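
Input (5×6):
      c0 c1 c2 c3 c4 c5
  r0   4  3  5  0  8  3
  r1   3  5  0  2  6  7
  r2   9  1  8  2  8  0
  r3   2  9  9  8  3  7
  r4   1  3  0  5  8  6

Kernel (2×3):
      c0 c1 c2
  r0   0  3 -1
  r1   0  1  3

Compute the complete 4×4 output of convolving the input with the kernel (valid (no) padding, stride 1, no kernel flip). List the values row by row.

Output[0,0]: The receptive field on the input at this output position is [4 3 5 / 3 5 0]. Elementwise product with the kernel and sum: 3·3 + 5·-1 + 5·1 + 0·3.

9 21 12 48
40 12 26 19
31 55 15 48
21 34 50 28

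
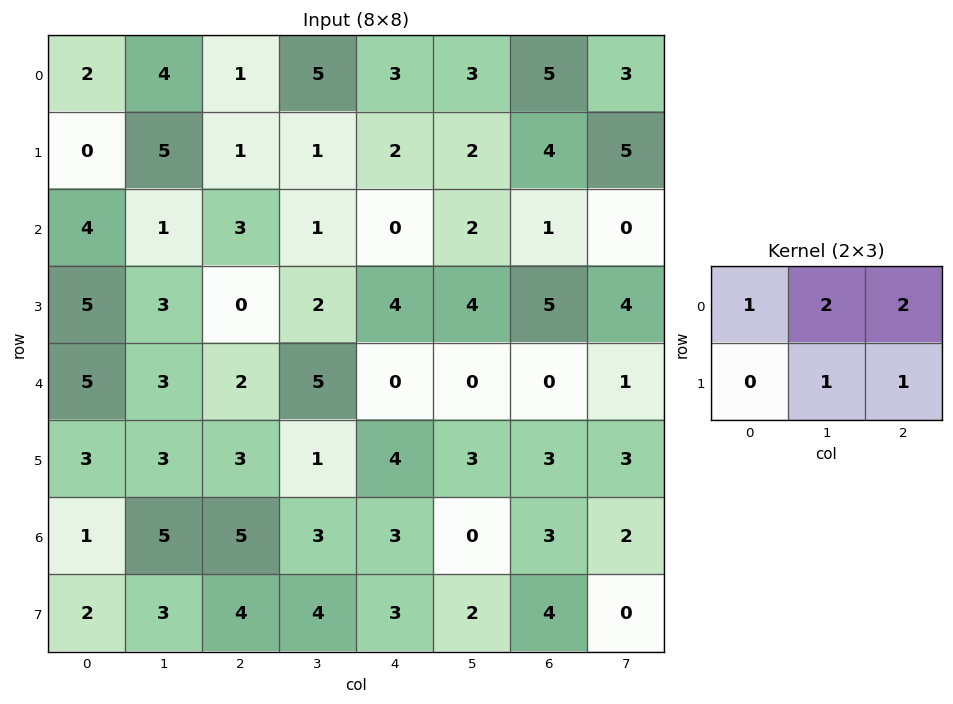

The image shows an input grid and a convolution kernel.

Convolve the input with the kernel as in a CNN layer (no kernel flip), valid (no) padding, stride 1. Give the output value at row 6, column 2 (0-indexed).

24

The receptive field on the input at this output position is [5 3 3 / 4 4 3]. Elementwise product with the kernel and sum: 5·1 + 3·2 + 3·2 + 4·1 + 3·1.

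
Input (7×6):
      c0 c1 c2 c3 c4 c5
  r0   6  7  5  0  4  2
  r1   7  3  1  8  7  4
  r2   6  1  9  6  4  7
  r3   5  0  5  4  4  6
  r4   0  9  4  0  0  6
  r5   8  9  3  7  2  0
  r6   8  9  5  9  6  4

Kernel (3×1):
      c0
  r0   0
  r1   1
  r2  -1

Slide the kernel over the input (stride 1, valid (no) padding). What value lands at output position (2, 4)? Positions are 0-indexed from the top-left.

4

The receptive field on the input at this output position is [4 / 4 / 0]. Elementwise product with the kernel and sum: 4·1 + 0·-1.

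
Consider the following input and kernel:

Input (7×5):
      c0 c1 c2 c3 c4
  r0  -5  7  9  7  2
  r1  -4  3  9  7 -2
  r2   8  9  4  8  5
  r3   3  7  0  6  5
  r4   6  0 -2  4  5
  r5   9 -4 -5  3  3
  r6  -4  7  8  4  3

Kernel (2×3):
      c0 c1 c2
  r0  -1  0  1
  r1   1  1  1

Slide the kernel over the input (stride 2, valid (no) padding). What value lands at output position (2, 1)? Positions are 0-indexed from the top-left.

8

The receptive field on the input at this output position is [-2 4 5 / -5 3 3]. Elementwise product with the kernel and sum: -2·-1 + 5·1 + -5·1 + 3·1 + 3·1.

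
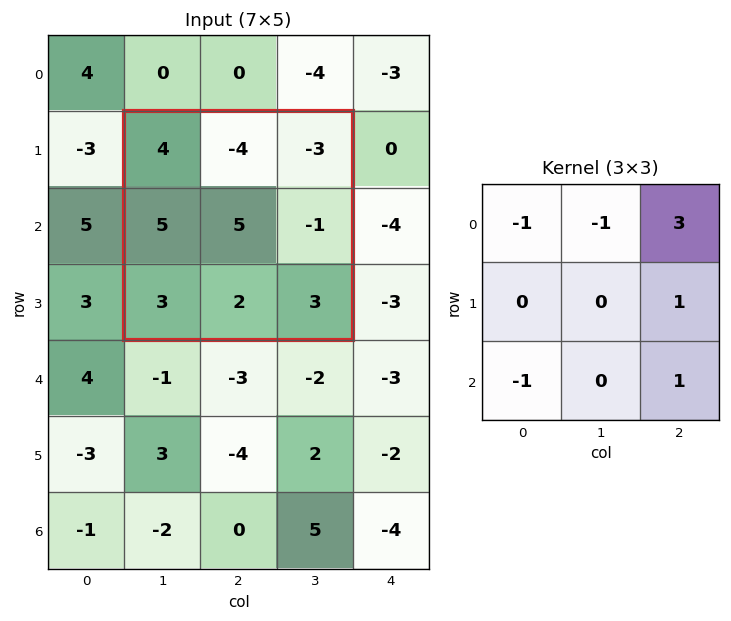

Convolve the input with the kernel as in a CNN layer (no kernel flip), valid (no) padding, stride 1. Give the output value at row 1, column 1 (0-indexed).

The receptive field on the input at this output position is [4 -4 -3 / 5 5 -1 / 3 2 3]. Elementwise product with the kernel and sum: 4·-1 + -4·-1 + -3·3 + -1·1 + 3·-1 + 3·1.

-10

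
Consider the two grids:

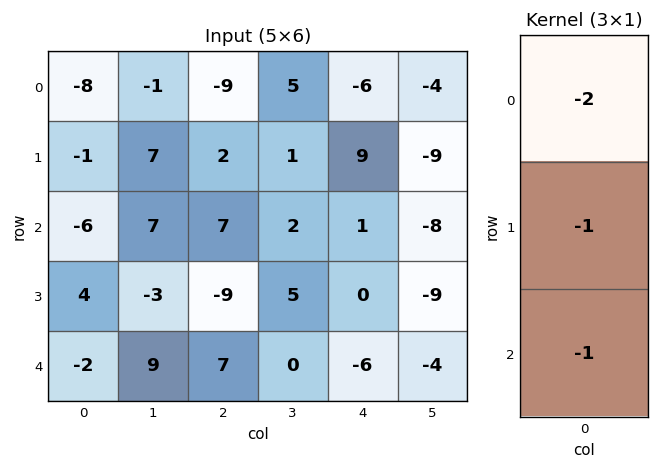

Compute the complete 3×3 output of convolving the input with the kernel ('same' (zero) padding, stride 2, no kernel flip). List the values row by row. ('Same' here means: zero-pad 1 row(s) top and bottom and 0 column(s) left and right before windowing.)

Output[0,0]: The receptive field on the zero-padded input at this output position is [0 / -8 / -1]. Elementwise product with the kernel and sum: 0·-2 + -8·-1 + -1·-1.
Output[0,1]: The receptive field on the zero-padded input at this output position is [0 / -9 / 2]. Elementwise product with the kernel and sum: 0·-2 + -9·-1 + 2·-1.

9 7 -3
4 -2 -19
-6 11 6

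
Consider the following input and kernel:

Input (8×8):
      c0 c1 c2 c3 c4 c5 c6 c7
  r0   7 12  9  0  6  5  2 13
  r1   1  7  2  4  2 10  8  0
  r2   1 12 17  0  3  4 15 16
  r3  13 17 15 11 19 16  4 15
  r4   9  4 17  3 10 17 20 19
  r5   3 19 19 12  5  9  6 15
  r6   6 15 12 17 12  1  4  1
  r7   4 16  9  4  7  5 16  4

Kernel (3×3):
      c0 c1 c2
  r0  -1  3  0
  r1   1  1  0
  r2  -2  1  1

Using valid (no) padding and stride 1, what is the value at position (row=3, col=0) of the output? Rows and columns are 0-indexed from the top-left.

The receptive field on the input at this output position is [13 17 15 / 9 4 17 / 3 19 19]. Elementwise product with the kernel and sum: 13·-1 + 17·3 + 9·1 + 4·1 + 3·-2 + 19·1 + 19·1.

83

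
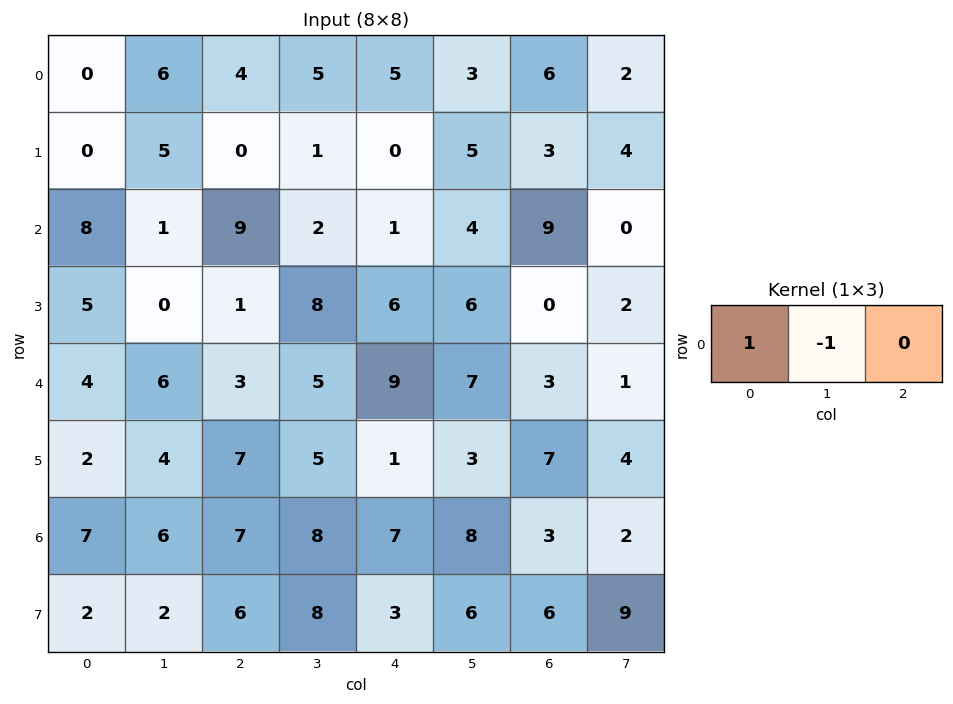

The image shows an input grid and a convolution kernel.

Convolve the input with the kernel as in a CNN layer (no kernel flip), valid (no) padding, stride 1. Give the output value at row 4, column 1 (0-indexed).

3

The receptive field on the input at this output position is [6 3 5]. Elementwise product with the kernel and sum: 6·1 + 3·-1.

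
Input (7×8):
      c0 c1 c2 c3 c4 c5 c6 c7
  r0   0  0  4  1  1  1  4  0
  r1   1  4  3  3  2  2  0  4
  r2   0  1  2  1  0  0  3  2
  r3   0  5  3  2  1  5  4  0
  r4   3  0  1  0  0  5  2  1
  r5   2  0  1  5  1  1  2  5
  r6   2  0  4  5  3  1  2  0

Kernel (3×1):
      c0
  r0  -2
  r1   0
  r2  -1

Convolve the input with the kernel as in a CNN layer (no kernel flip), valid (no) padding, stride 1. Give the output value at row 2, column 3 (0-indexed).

The receptive field on the input at this output position is [1 / 2 / 0]. Elementwise product with the kernel and sum: 1·-2 + 0·-1.

-2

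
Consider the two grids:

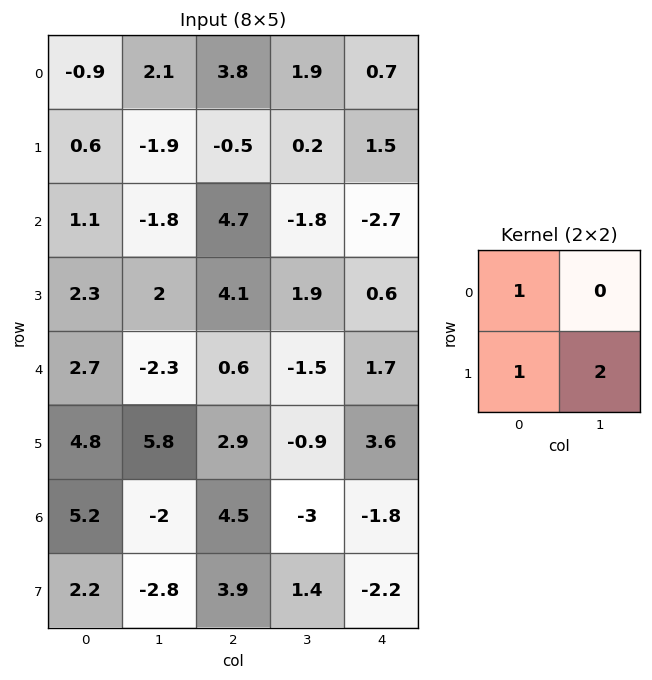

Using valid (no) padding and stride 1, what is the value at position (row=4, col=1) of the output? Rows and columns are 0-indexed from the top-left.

The receptive field on the input at this output position is [-2.3 0.6 / 5.8 2.9]. Elementwise product with the kernel and sum: -2.3·1 + 5.8·1 + 2.9·2.

9.3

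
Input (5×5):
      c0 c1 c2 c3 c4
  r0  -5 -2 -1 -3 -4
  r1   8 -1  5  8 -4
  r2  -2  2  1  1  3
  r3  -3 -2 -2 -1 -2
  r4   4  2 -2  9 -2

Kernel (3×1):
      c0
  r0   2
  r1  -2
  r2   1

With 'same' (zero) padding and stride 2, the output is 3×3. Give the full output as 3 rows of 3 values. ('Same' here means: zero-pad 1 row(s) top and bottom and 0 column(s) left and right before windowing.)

Output[0,0]: The receptive field on the zero-padded input at this output position is [0 / -5 / 8]. Elementwise product with the kernel and sum: 0·2 + -5·-2 + 8·1.

18 7 4
17 6 -16
-14 0 0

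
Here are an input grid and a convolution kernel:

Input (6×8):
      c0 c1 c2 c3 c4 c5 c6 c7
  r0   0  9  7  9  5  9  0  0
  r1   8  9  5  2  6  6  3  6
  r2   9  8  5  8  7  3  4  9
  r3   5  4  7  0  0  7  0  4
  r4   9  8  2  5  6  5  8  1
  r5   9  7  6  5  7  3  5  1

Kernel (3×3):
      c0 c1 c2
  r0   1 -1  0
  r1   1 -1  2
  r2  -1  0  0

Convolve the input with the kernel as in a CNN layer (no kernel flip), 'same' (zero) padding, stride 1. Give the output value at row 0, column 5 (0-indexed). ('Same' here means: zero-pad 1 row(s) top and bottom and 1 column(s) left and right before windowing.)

-10

The receptive field on the zero-padded input at this output position is [0 0 0 / 5 9 0 / 6 6 3]. Elementwise product with the kernel and sum: 0·1 + 0·-1 + 5·1 + 9·-1 + 0·2 + 6·-1.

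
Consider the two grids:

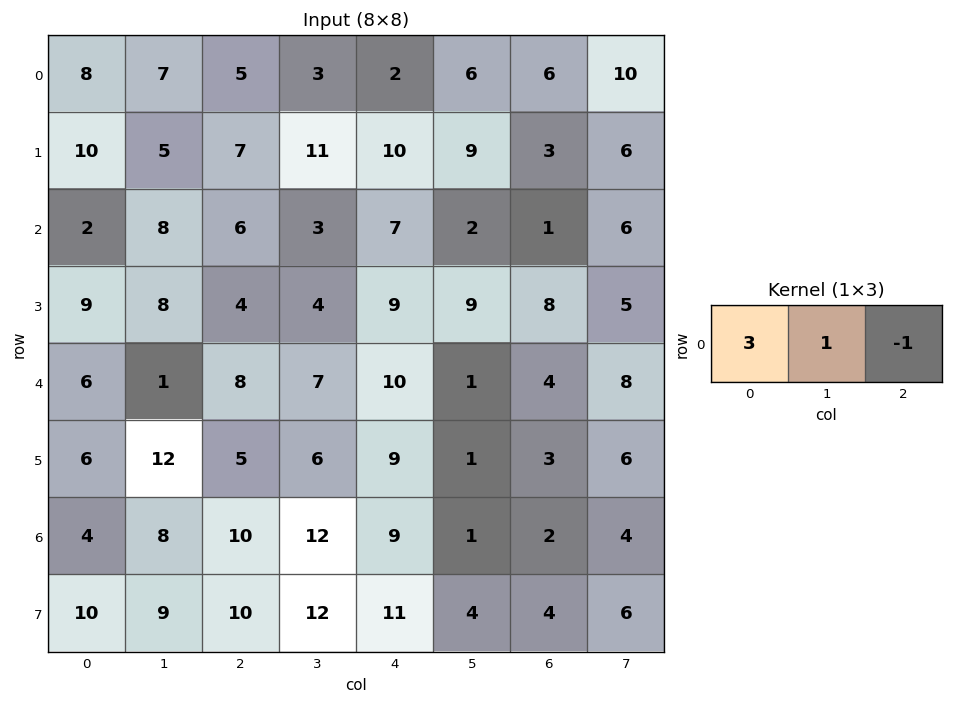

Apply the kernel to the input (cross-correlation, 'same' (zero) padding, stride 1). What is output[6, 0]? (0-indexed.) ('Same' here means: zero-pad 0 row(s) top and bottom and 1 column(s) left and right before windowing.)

The receptive field on the zero-padded input at this output position is [0 4 8]. Elementwise product with the kernel and sum: 0·3 + 4·1 + 8·-1.

-4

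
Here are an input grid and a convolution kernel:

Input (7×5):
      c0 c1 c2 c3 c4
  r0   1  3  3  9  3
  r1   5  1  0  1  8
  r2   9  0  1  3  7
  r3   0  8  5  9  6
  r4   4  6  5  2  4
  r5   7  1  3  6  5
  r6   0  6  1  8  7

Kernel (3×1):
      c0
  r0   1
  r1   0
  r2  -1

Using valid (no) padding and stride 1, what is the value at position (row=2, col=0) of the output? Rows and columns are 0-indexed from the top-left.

5

The receptive field on the input at this output position is [9 / 0 / 4]. Elementwise product with the kernel and sum: 9·1 + 4·-1.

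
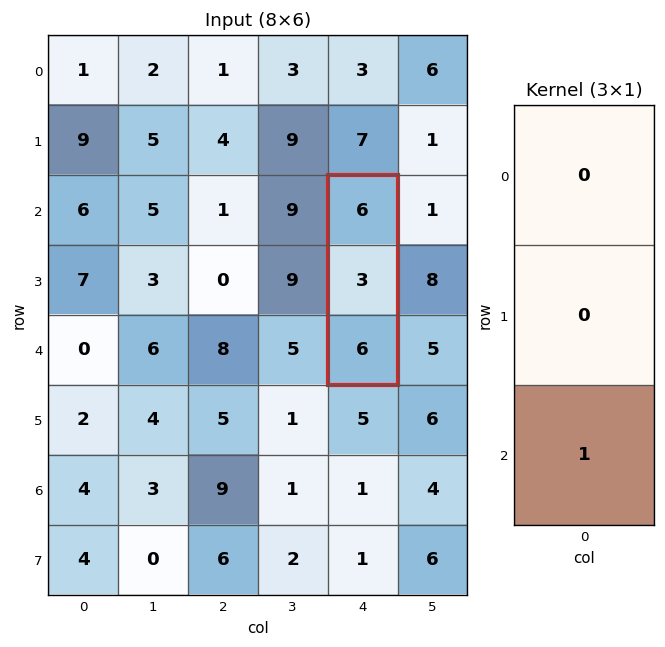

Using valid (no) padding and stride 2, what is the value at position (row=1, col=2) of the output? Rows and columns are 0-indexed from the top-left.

The receptive field on the input at this output position is [6 / 3 / 6]. Elementwise product with the kernel and sum: 6·1.

6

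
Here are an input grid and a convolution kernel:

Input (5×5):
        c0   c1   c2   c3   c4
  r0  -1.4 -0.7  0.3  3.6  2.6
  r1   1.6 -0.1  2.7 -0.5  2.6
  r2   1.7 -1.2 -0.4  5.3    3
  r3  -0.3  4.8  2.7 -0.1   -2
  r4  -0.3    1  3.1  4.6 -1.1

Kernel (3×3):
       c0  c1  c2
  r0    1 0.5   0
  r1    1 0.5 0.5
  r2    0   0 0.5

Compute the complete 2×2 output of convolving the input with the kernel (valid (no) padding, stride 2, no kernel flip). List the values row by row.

0.95 7.35
6.1 3.35

Output[0,0]: The receptive field on the input at this output position is [-1.4 -0.7 0.3 / 1.6 -0.1 2.7 / 1.7 -1.2 -0.4]. Elementwise product with the kernel and sum: -1.4·1 + -0.7·0.5 + 1.6·1 + -0.1·0.5 + 2.7·0.5 + -0.4·0.5.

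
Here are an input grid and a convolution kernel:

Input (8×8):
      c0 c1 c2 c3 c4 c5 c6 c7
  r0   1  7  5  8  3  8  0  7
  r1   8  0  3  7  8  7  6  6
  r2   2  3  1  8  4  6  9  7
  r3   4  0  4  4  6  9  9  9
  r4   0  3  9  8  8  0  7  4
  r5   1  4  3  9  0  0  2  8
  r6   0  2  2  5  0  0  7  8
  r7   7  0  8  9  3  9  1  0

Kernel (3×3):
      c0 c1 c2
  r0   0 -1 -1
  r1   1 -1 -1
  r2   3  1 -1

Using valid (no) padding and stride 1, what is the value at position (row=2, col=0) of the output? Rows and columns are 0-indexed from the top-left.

-10

The receptive field on the input at this output position is [2 3 1 / 4 0 4 / 0 3 9]. Elementwise product with the kernel and sum: 3·-1 + 1·-1 + 4·1 + 0·-1 + 4·-1 + 0·3 + 3·1 + 9·-1.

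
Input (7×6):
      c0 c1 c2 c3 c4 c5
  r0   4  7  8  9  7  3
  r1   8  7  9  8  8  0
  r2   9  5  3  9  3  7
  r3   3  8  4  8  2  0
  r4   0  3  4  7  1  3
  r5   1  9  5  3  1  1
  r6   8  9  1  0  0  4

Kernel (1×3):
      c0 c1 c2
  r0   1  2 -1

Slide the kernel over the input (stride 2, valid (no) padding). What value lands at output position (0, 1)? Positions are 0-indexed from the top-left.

The receptive field on the input at this output position is [8 9 7]. Elementwise product with the kernel and sum: 8·1 + 9·2 + 7·-1.

19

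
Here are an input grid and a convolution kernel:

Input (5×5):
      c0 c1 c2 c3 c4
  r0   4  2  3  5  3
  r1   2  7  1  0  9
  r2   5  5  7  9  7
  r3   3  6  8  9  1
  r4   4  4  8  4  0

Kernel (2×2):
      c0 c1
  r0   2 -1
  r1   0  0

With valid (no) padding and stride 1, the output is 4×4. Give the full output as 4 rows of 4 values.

6 1 1 7
-3 13 2 -9
5 3 5 11
0 4 7 17

Output[0,0]: The receptive field on the input at this output position is [4 2 / 2 7]. Elementwise product with the kernel and sum: 4·2 + 2·-1.
Output[0,1]: The receptive field on the input at this output position is [2 3 / 7 1]. Elementwise product with the kernel and sum: 2·2 + 3·-1.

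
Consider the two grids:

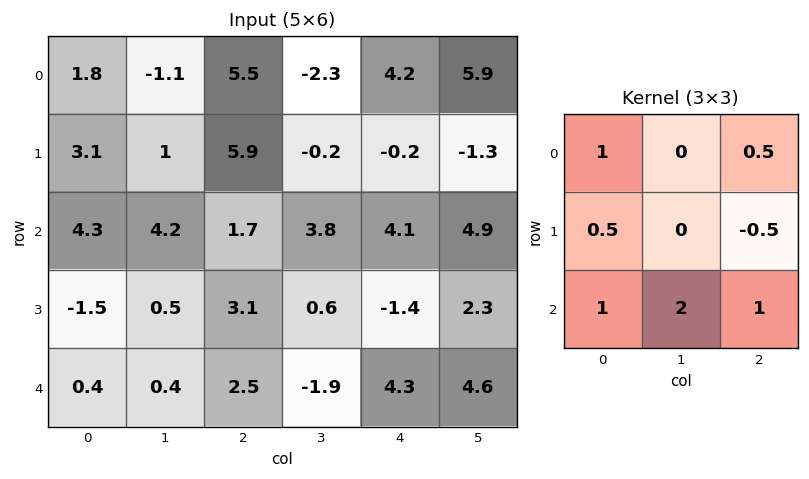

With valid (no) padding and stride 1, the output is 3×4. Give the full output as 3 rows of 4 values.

Output[0,0]: The receptive field on the input at this output position is [1.8 -1.1 5.5 / 3.1 1 5.9 / 4.3 4.2 1.7]. Elementwise product with the kernel and sum: 1.8·1 + 5.5·0.5 + 3.1·0.5 + 5.9·-0.5 + 4.3·1 + 4.2·2 + 1.7·1.

17.55 9.75 24.05 18.1
9.95 8.4 7.5 -1.3
6.55 9.55 9 16.7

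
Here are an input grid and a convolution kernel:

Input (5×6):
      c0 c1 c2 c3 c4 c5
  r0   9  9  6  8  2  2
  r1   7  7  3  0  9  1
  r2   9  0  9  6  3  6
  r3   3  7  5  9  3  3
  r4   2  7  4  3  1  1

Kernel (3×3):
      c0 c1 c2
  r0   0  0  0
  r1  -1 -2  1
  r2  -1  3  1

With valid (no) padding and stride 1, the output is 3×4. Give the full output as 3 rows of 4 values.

Output[0,0]: The receptive field on the input at this output position is [9 9 6 / 7 7 3 / 9 0 9]. Elementwise product with the kernel and sum: 7·-1 + 7·-2 + 3·1 + 9·-1 + 0·3 + 9·1.

-18 20 18 -8
23 5 7 -3
11 0 -14 -11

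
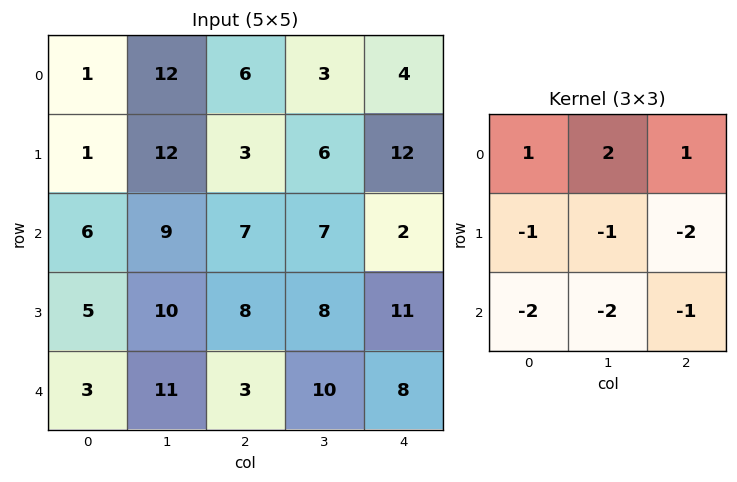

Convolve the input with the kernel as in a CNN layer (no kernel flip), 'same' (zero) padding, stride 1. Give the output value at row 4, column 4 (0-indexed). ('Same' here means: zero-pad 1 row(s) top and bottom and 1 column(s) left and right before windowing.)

12

The receptive field on the zero-padded input at this output position is [8 11 0 / 10 8 0 / 0 0 0]. Elementwise product with the kernel and sum: 8·1 + 11·2 + 0·1 + 10·-1 + 8·-1 + 0·-2 + 0·-2 + 0·-2 + 0·-1.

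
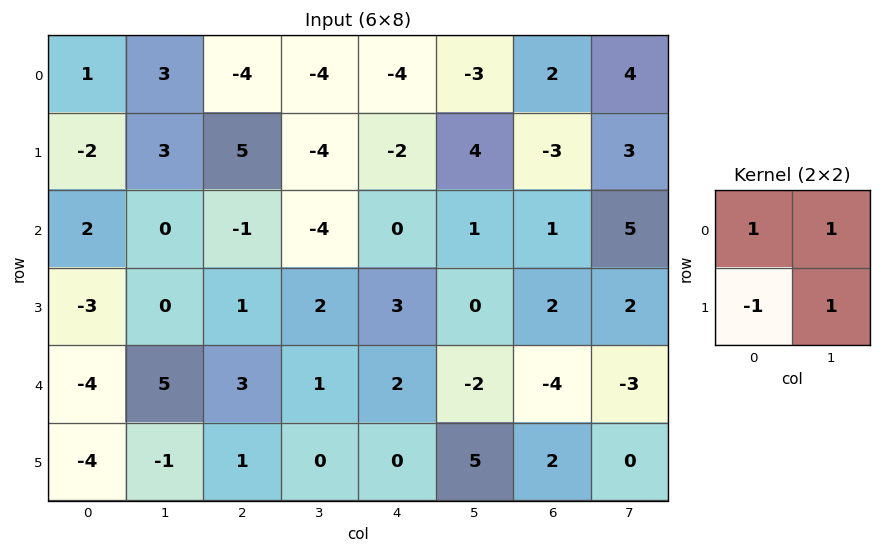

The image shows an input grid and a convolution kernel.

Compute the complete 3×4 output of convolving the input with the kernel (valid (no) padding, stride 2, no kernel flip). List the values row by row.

9 -17 -1 12
5 -4 -2 6
4 3 5 -9

Output[0,0]: The receptive field on the input at this output position is [1 3 / -2 3]. Elementwise product with the kernel and sum: 1·1 + 3·1 + -2·-1 + 3·1.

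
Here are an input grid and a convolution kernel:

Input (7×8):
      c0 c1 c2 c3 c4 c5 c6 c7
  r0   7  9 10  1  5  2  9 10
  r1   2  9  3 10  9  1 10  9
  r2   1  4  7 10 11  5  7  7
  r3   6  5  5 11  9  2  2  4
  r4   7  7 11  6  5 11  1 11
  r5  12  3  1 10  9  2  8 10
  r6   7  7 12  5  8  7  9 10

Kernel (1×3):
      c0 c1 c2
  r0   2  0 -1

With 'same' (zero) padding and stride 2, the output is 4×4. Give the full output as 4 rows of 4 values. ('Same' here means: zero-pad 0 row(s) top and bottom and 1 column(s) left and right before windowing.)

Output[0,0]: The receptive field on the zero-padded input at this output position is [0 7 9]. Elementwise product with the kernel and sum: 0·2 + 9·-1.

-9 17 0 -6
-4 -2 15 3
-7 8 1 11
-7 9 3 4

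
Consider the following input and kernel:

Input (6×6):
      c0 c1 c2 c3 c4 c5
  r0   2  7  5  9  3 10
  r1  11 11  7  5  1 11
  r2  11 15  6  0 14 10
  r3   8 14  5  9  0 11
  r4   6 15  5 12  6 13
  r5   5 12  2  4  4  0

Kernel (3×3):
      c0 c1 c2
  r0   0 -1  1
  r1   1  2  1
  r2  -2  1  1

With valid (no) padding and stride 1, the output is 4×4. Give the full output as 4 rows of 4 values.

Output[0,0]: The receptive field on the input at this output position is [2 7 5 / 11 11 7 / 11 15 6]. Elementwise product with the kernel and sum: 7·-1 + 5·1 + 11·1 + 11·2 + 7·1 + 11·-2 + 15·1 + 6·1.
Output[0,1]: The receptive field on the input at this output position is [7 5 9 / 11 7 5 / 15 6 0]. Elementwise product with the kernel and sum: 5·-1 + 9·1 + 11·1 + 7·2 + 5·1 + 15·-2 + 6·1 + 0·1.

37 10 14 49
46 11 15 41
40 14 45 11
36 23 30 44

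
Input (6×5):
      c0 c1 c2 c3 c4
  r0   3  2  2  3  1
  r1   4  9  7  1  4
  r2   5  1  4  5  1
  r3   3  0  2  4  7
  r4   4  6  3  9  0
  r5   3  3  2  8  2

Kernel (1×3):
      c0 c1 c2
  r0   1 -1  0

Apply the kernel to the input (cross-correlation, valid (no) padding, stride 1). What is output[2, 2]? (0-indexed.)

The receptive field on the input at this output position is [4 5 1]. Elementwise product with the kernel and sum: 4·1 + 5·-1.

-1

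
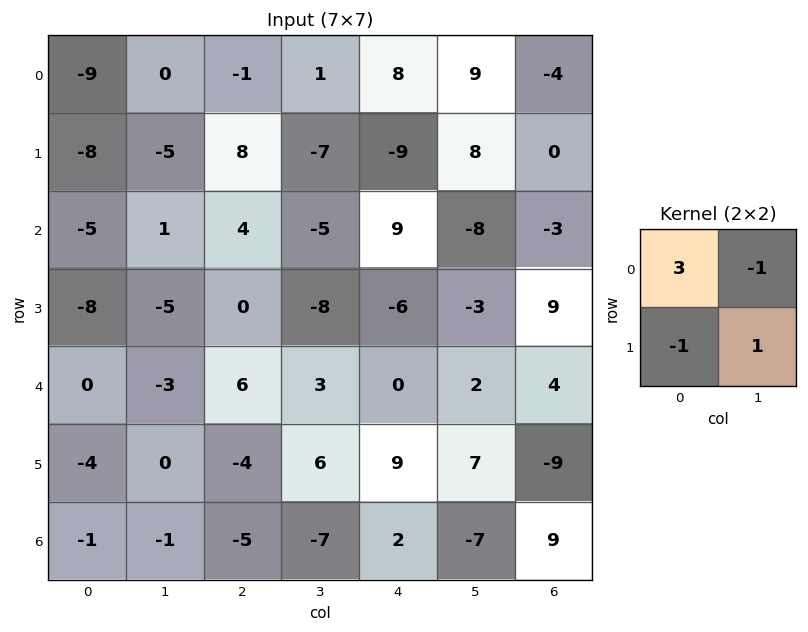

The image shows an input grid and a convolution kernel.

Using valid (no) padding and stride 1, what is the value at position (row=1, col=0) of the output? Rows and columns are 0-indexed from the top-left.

The receptive field on the input at this output position is [-8 -5 / -5 1]. Elementwise product with the kernel and sum: -8·3 + -5·-1 + -5·-1 + 1·1.

-13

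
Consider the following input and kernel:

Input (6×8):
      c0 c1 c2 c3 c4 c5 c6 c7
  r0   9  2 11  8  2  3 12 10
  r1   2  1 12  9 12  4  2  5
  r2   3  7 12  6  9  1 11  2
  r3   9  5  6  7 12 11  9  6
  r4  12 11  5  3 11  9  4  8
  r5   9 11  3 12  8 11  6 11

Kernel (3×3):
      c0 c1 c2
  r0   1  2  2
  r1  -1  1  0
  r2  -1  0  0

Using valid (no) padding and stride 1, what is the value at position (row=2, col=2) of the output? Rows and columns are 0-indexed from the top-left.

38

The receptive field on the input at this output position is [12 6 9 / 6 7 12 / 5 3 11]. Elementwise product with the kernel and sum: 12·1 + 6·2 + 9·2 + 6·-1 + 7·1 + 5·-1.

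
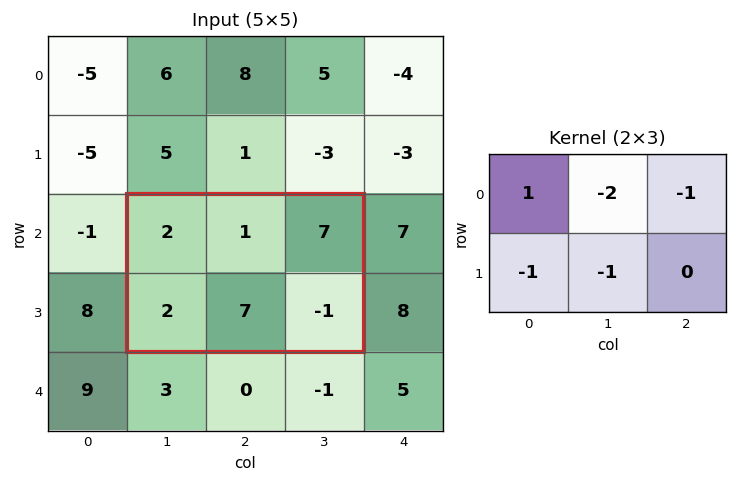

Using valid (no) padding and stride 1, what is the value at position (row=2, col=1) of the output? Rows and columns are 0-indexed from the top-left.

The receptive field on the input at this output position is [2 1 7 / 2 7 -1]. Elementwise product with the kernel and sum: 2·1 + 1·-2 + 7·-1 + 2·-1 + 7·-1.

-16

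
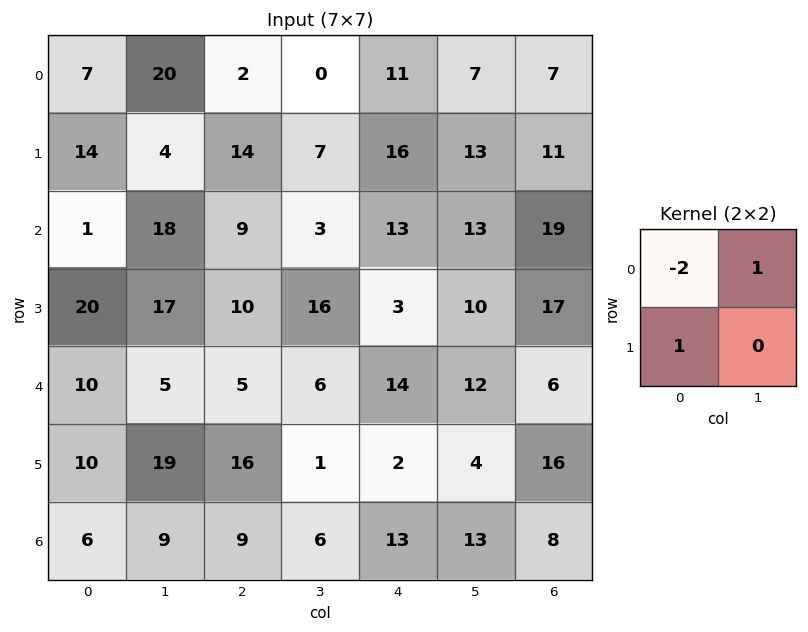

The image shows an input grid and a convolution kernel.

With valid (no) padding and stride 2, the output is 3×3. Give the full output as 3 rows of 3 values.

20 10 1
36 -5 -10
-5 12 -14

Output[0,0]: The receptive field on the input at this output position is [7 20 / 14 4]. Elementwise product with the kernel and sum: 7·-2 + 20·1 + 14·1.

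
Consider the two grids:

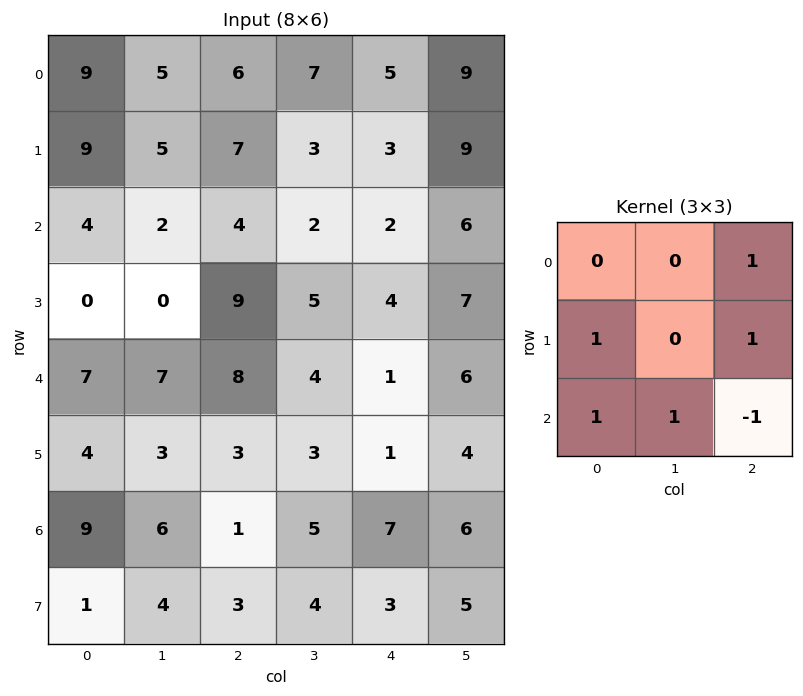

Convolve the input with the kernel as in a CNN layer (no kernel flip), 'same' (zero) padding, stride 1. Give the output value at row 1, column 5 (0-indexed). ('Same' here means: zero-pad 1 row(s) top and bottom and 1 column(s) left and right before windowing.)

11

The receptive field on the zero-padded input at this output position is [5 9 0 / 3 9 0 / 2 6 0]. Elementwise product with the kernel and sum: 0·1 + 3·1 + 0·1 + 2·1 + 6·1 + 0·-1.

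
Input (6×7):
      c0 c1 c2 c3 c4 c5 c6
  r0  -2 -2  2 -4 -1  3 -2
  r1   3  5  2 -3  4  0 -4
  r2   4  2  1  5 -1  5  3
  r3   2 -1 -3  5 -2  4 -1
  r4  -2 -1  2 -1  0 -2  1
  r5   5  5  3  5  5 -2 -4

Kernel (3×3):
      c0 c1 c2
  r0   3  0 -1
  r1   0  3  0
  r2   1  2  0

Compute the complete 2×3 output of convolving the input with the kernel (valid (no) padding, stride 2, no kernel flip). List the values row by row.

15 9 8
4 19 2

Output[0,0]: The receptive field on the input at this output position is [-2 -2 2 / 3 5 2 / 4 2 1]. Elementwise product with the kernel and sum: -2·3 + 2·-1 + 5·3 + 4·1 + 2·2.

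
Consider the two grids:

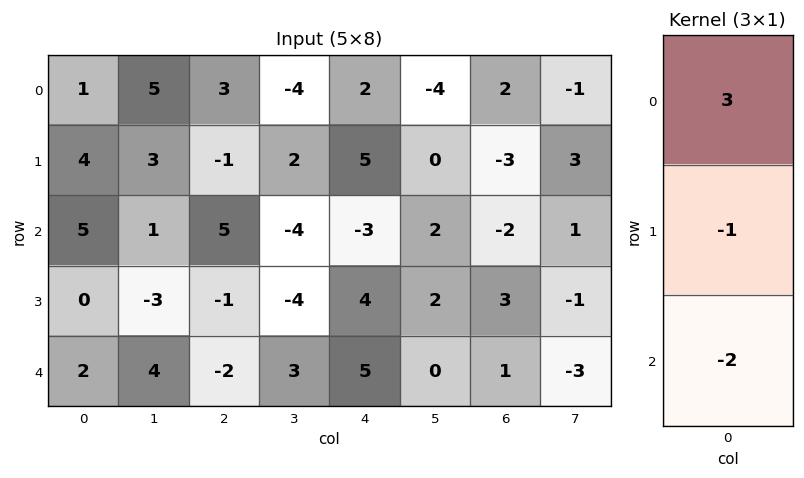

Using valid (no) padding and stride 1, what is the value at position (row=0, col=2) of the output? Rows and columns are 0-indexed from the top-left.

The receptive field on the input at this output position is [3 / -1 / 5]. Elementwise product with the kernel and sum: 3·3 + -1·-1 + 5·-2.

0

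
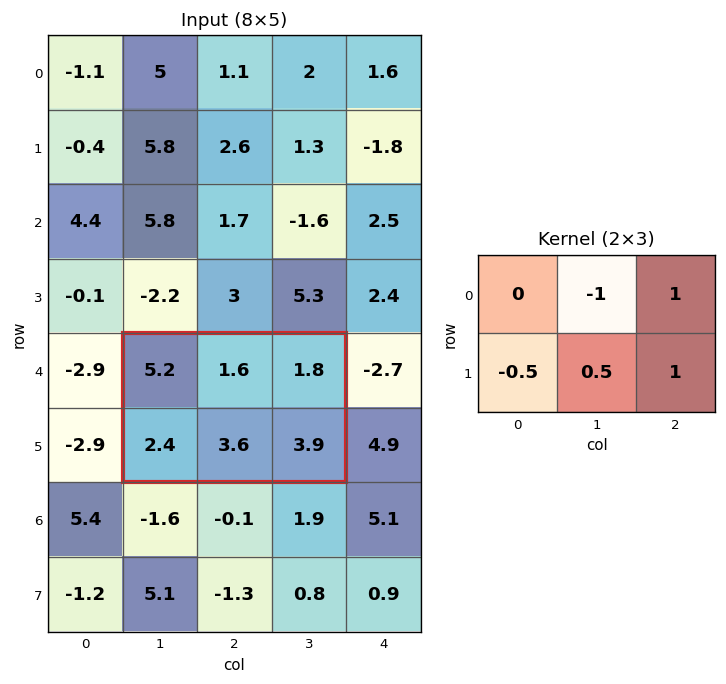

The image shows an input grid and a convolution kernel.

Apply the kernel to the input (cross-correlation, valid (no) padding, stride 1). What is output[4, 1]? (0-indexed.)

4.7

The receptive field on the input at this output position is [5.2 1.6 1.8 / 2.4 3.6 3.9]. Elementwise product with the kernel and sum: 1.6·-1 + 1.8·1 + 2.4·-0.5 + 3.6·0.5 + 3.9·1.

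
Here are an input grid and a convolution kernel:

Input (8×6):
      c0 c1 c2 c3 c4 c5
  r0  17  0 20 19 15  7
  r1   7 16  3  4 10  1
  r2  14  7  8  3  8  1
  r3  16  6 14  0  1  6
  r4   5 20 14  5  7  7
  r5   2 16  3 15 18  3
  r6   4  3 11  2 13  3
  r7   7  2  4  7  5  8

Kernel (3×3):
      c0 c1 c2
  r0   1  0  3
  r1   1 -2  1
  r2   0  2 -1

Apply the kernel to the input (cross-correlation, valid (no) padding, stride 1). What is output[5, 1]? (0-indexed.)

The receptive field on the input at this output position is [16 3 15 / 3 11 2 / 2 4 7]. Elementwise product with the kernel and sum: 16·1 + 15·3 + 3·1 + 11·-2 + 2·1 + 4·2 + 7·-1.

45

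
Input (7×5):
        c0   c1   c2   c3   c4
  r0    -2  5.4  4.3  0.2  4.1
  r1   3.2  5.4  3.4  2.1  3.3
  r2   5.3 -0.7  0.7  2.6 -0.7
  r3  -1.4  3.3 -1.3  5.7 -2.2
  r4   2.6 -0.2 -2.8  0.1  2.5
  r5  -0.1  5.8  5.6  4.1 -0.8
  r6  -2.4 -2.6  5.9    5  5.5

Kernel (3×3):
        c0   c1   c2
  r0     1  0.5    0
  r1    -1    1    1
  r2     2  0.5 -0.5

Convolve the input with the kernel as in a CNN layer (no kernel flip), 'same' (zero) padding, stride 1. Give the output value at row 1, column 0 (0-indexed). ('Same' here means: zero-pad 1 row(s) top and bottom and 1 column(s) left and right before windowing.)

The receptive field on the zero-padded input at this output position is [0 -2 5.4 / 0 3.2 5.4 / 0 5.3 -0.7]. Elementwise product with the kernel and sum: 0·1 + -2·0.5 + 0·-1 + 3.2·1 + 5.4·1 + 0·2 + 5.3·0.5 + -0.7·-0.5.

10.6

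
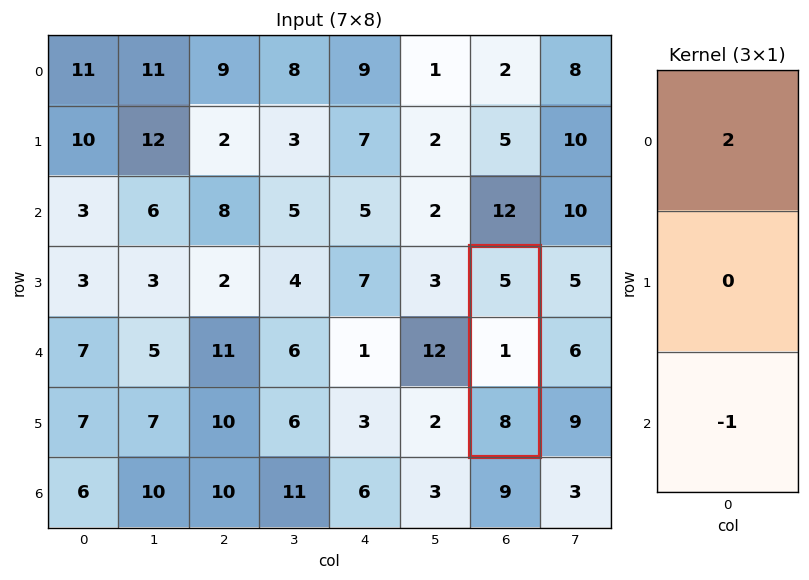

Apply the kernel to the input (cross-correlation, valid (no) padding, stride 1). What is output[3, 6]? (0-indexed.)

The receptive field on the input at this output position is [5 / 1 / 8]. Elementwise product with the kernel and sum: 5·2 + 8·-1.

2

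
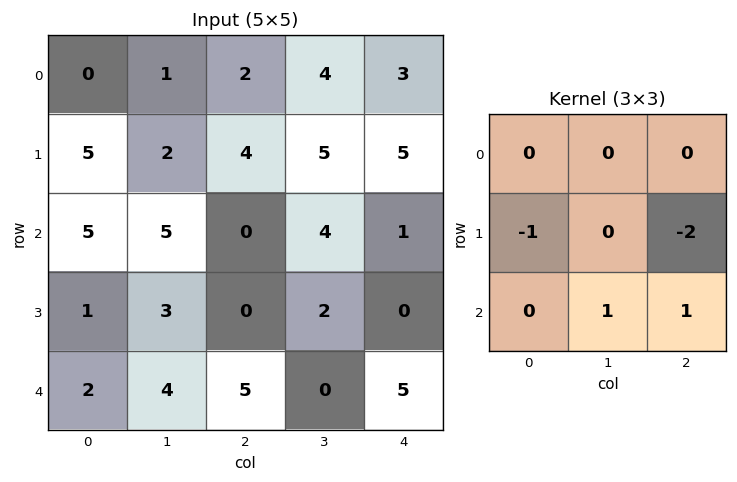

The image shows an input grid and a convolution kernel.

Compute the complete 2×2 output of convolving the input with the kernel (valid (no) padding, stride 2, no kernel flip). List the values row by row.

-8 -9
8 5

Output[0,0]: The receptive field on the input at this output position is [0 1 2 / 5 2 4 / 5 5 0]. Elementwise product with the kernel and sum: 5·-1 + 4·-2 + 5·1 + 0·1.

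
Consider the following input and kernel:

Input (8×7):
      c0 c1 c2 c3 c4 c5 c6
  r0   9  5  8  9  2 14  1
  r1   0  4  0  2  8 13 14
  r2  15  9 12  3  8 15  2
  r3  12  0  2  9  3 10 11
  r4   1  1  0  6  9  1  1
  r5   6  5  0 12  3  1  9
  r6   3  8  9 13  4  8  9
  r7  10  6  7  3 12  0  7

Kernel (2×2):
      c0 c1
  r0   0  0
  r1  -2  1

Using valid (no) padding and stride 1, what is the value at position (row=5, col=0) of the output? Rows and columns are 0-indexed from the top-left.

The receptive field on the input at this output position is [6 5 / 3 8]. Elementwise product with the kernel and sum: 3·-2 + 8·1.

2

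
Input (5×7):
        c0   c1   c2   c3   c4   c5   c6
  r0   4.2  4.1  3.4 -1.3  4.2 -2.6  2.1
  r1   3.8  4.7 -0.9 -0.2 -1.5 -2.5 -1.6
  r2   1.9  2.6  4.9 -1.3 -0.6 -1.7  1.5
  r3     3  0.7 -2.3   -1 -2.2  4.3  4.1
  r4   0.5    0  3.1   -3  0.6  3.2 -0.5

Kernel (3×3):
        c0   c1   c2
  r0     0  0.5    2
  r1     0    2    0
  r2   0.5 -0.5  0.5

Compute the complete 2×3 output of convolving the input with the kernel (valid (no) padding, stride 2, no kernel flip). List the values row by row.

Output[0,0]: The receptive field on the input at this output position is [4.2 4.1 3.4 / 3.8 4.7 -0.9 / 1.9 2.6 4.9]. Elementwise product with the kernel and sum: 4.1·0.5 + 3.4·2 + 4.7·2 + 1.9·0.5 + 2.6·-0.5 + 4.9·0.5.

20.35 10.15 -0.8
14.3 -0.5 9.2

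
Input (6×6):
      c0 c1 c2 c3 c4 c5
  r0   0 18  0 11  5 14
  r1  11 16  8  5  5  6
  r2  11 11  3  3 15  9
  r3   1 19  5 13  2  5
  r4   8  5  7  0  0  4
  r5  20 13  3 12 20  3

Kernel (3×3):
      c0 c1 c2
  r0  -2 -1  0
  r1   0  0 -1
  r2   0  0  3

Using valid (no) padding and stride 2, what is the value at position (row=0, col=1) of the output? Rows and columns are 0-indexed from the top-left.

The receptive field on the input at this output position is [0 11 5 / 8 5 5 / 3 3 15]. Elementwise product with the kernel and sum: 0·-2 + 11·-1 + 5·-1 + 15·3.

29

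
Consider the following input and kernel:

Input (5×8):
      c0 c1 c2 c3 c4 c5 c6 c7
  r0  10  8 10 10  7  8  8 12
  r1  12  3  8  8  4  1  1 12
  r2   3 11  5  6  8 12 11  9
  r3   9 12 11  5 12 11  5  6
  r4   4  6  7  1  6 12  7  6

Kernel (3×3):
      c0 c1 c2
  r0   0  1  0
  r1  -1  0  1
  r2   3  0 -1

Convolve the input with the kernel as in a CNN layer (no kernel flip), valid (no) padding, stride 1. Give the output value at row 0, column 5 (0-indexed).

The receptive field on the input at this output position is [8 8 12 / 1 1 12 / 12 11 9]. Elementwise product with the kernel and sum: 8·1 + 1·-1 + 12·1 + 12·3 + 9·-1.

46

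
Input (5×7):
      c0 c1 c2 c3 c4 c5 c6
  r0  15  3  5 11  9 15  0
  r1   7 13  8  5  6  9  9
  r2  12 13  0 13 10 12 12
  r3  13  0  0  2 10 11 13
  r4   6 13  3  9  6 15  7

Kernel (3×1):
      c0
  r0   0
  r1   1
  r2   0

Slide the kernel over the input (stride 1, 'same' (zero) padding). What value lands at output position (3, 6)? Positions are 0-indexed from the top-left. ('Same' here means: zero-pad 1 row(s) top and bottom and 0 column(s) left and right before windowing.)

13

The receptive field on the zero-padded input at this output position is [12 / 13 / 7]. Elementwise product with the kernel and sum: 13·1.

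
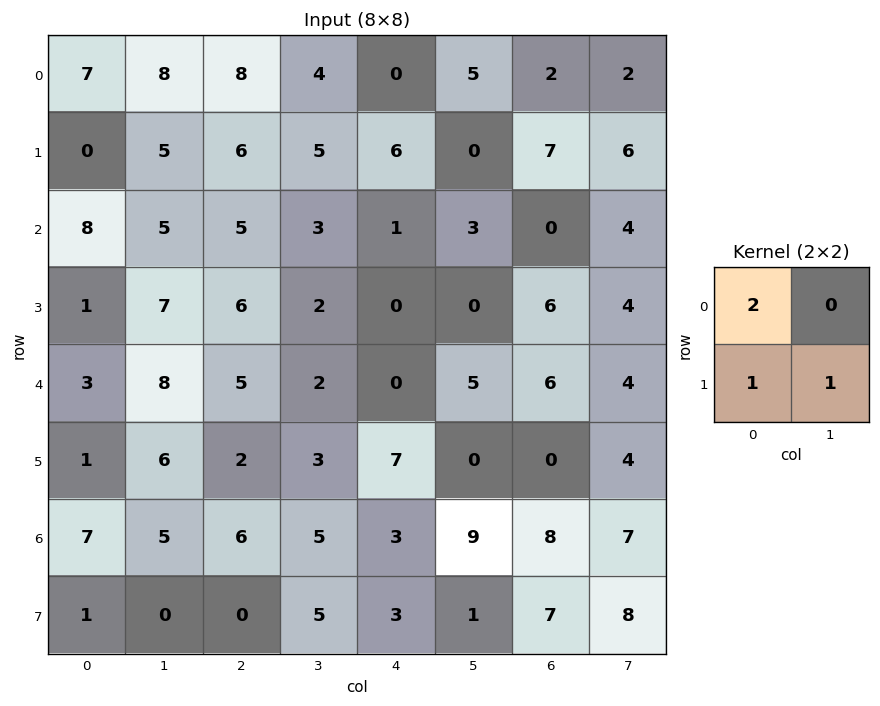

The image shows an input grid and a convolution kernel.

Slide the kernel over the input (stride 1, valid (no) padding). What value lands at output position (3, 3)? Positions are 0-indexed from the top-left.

6

The receptive field on the input at this output position is [2 0 / 2 0]. Elementwise product with the kernel and sum: 2·2 + 2·1 + 0·1.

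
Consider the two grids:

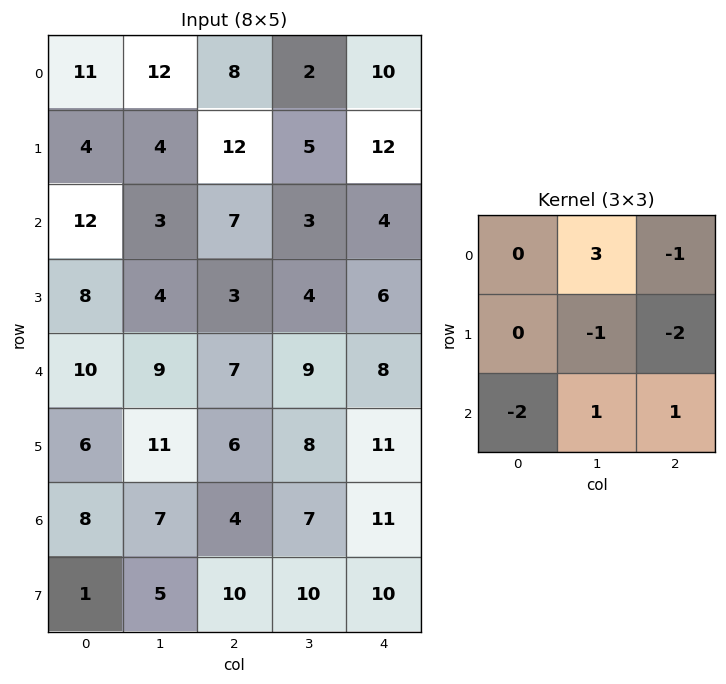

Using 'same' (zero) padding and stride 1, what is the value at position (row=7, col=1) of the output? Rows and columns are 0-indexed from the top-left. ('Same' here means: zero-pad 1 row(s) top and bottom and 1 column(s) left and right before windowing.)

The receptive field on the zero-padded input at this output position is [8 7 4 / 1 5 10 / 0 0 0]. Elementwise product with the kernel and sum: 7·3 + 4·-1 + 5·-1 + 10·-2 + 0·-2 + 0·1 + 0·1.

-8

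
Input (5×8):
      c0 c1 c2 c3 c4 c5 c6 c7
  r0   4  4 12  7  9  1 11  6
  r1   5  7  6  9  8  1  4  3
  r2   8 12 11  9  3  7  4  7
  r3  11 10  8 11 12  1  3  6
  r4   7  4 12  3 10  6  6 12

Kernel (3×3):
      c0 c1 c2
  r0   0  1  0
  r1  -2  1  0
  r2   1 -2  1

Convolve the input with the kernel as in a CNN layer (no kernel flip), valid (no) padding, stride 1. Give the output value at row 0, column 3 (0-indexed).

The receptive field on the input at this output position is [7 9 1 / 9 8 1 / 9 3 7]. Elementwise product with the kernel and sum: 9·1 + 9·-2 + 8·1 + 9·1 + 3·-2 + 7·1.

9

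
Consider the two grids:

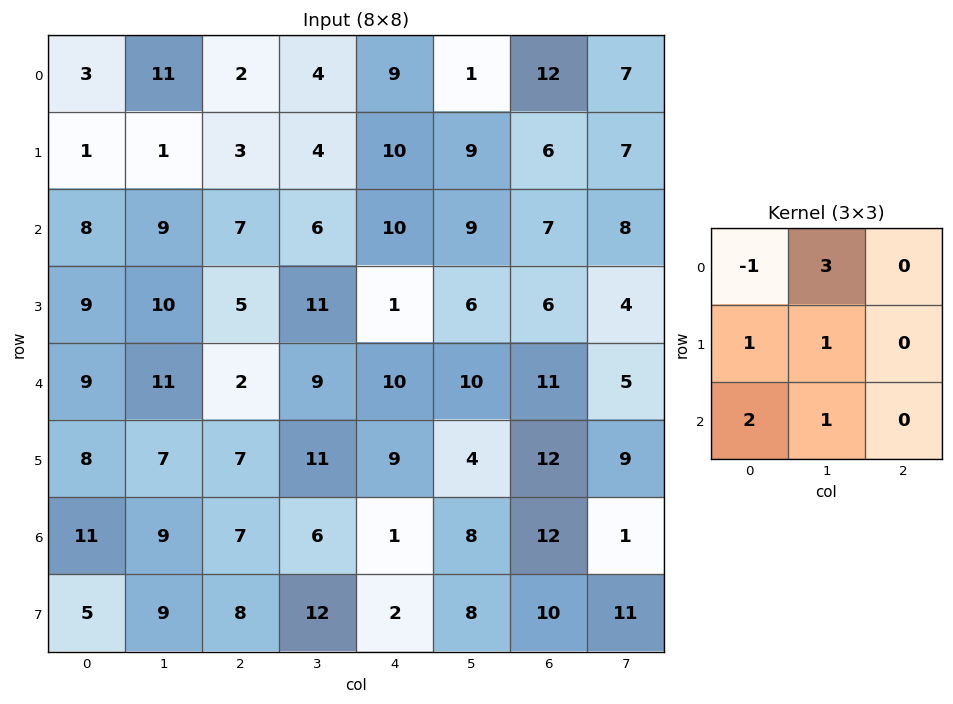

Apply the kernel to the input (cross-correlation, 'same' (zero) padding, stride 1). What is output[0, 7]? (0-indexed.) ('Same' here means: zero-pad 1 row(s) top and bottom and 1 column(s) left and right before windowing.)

The receptive field on the zero-padded input at this output position is [0 0 0 / 12 7 0 / 6 7 0]. Elementwise product with the kernel and sum: 0·-1 + 0·3 + 12·1 + 7·1 + 6·2 + 7·1.

38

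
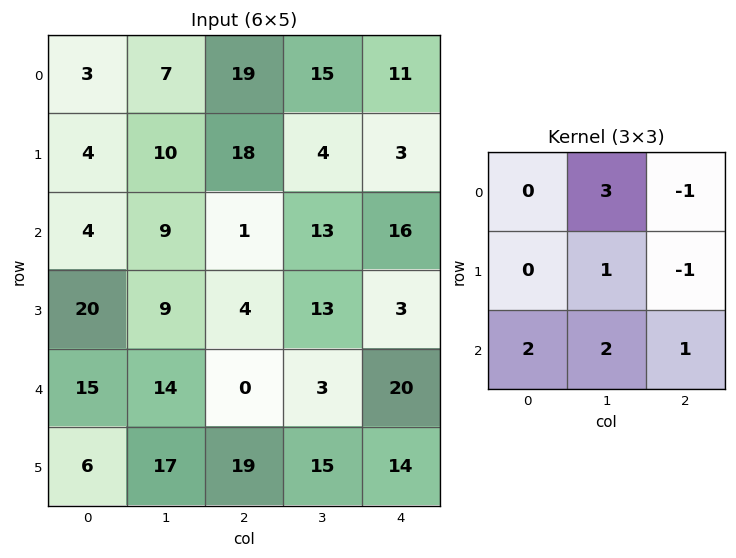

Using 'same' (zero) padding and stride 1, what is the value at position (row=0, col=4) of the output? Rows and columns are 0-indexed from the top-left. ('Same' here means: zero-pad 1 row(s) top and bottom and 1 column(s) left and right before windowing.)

The receptive field on the zero-padded input at this output position is [0 0 0 / 15 11 0 / 4 3 0]. Elementwise product with the kernel and sum: 0·3 + 0·-1 + 11·1 + 0·-1 + 4·2 + 3·2 + 0·1.

25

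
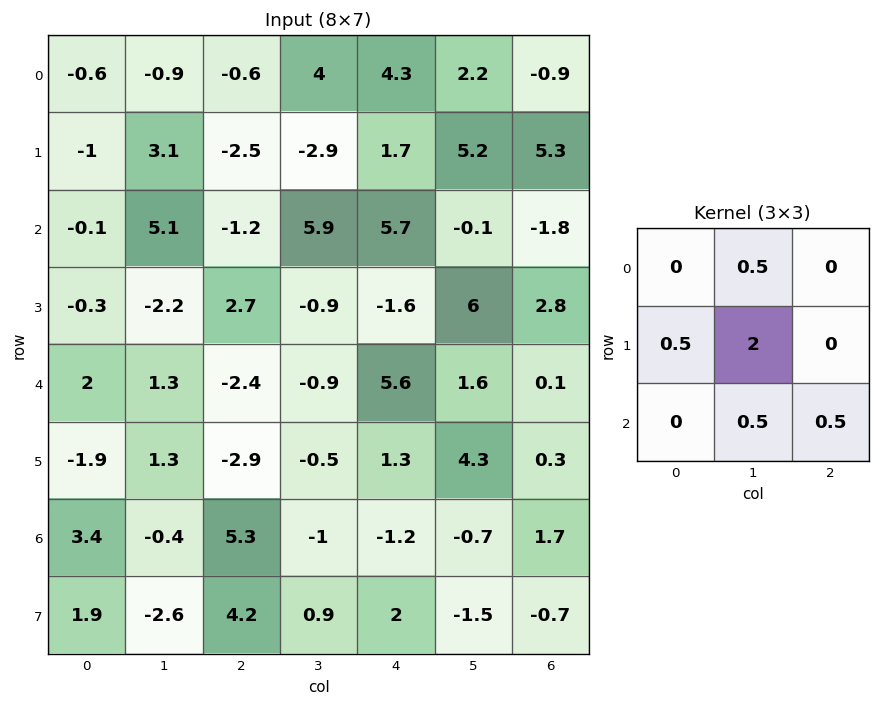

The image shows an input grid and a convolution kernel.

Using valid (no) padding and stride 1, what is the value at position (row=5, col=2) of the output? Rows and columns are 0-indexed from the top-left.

1.85

The receptive field on the input at this output position is [-2.9 -0.5 1.3 / 5.3 -1 -1.2 / 4.2 0.9 2]. Elementwise product with the kernel and sum: -0.5·0.5 + 5.3·0.5 + -1·2 + 0.9·0.5 + 2·0.5.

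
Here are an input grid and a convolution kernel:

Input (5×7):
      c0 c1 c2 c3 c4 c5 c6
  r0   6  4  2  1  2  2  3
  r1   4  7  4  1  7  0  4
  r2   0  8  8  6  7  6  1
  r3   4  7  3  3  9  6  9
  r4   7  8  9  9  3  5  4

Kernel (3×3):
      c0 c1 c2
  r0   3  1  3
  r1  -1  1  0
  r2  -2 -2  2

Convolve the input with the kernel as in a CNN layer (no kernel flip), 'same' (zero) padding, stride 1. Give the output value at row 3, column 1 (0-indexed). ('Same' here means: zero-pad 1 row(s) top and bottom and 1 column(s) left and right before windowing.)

23

The receptive field on the zero-padded input at this output position is [0 8 8 / 4 7 3 / 7 8 9]. Elementwise product with the kernel and sum: 0·3 + 8·1 + 8·3 + 4·-1 + 7·1 + 7·-2 + 8·-2 + 9·2.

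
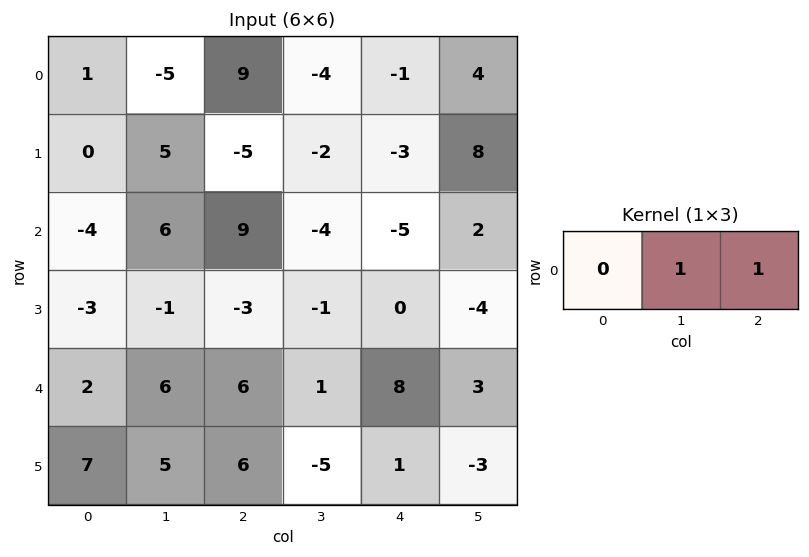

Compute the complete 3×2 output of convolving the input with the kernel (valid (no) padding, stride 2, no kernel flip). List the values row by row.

4 -5
15 -9
12 9

Output[0,0]: The receptive field on the input at this output position is [1 -5 9]. Elementwise product with the kernel and sum: -5·1 + 9·1.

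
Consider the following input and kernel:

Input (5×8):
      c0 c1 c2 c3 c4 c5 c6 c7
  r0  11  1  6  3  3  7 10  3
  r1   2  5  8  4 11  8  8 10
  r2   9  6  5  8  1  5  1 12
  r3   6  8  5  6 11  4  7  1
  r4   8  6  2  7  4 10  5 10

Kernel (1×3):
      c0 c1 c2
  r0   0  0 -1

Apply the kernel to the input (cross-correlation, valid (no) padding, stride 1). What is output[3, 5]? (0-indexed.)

-1

The receptive field on the input at this output position is [4 7 1]. Elementwise product with the kernel and sum: 1·-1.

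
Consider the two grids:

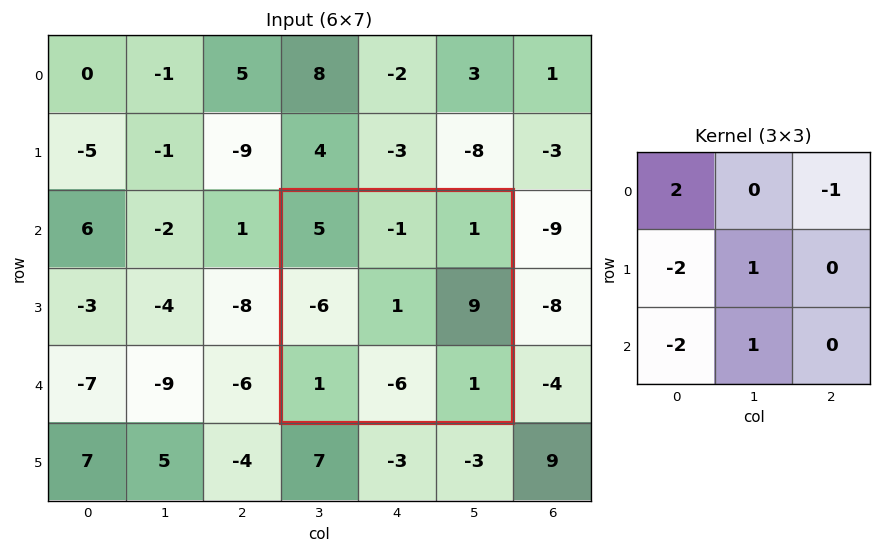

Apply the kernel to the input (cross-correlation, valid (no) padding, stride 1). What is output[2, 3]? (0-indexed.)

The receptive field on the input at this output position is [5 -1 1 / -6 1 9 / 1 -6 1]. Elementwise product with the kernel and sum: 5·2 + 1·-1 + -6·-2 + 1·1 + 1·-2 + -6·1.

14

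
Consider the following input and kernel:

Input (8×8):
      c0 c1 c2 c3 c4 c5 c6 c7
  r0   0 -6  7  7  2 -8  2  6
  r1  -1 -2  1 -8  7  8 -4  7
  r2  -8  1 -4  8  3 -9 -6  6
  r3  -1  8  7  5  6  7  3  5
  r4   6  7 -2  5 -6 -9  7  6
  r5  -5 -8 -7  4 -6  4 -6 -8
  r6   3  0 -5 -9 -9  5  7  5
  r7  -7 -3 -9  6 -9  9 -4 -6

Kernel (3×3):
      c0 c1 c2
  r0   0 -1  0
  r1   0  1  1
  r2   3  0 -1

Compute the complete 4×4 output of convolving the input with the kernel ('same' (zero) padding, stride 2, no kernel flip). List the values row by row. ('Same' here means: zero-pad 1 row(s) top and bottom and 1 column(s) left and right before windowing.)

-4 16 -38 25
-14 22 -5 20
22 -32 -13 30
11 -22 11 51

Output[0,0]: The receptive field on the zero-padded input at this output position is [0 0 0 / 0 0 -6 / 0 -1 -2]. Elementwise product with the kernel and sum: 0·-1 + 0·1 + -6·1 + 0·3 + -2·-1.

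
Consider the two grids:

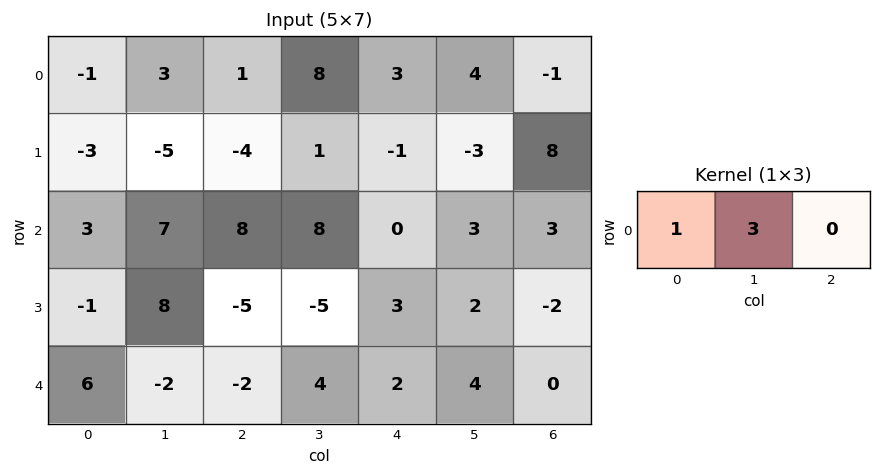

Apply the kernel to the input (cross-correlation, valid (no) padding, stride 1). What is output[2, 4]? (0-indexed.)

The receptive field on the input at this output position is [0 3 3]. Elementwise product with the kernel and sum: 0·1 + 3·3.

9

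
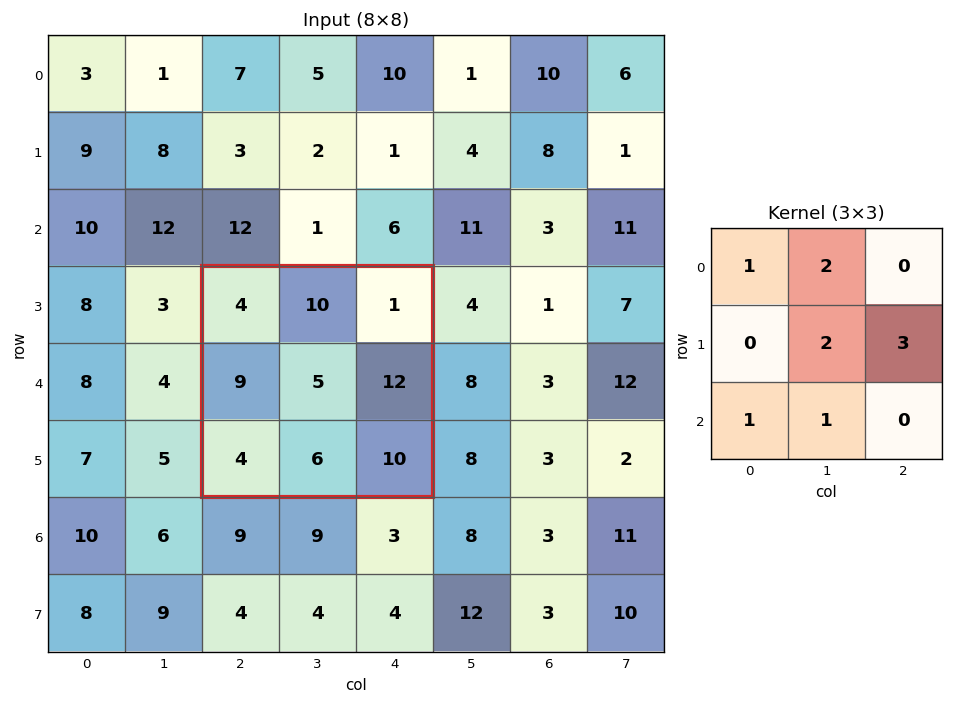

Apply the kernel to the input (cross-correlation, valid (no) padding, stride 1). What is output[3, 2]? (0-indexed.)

The receptive field on the input at this output position is [4 10 1 / 9 5 12 / 4 6 10]. Elementwise product with the kernel and sum: 4·1 + 10·2 + 5·2 + 12·3 + 4·1 + 6·1.

80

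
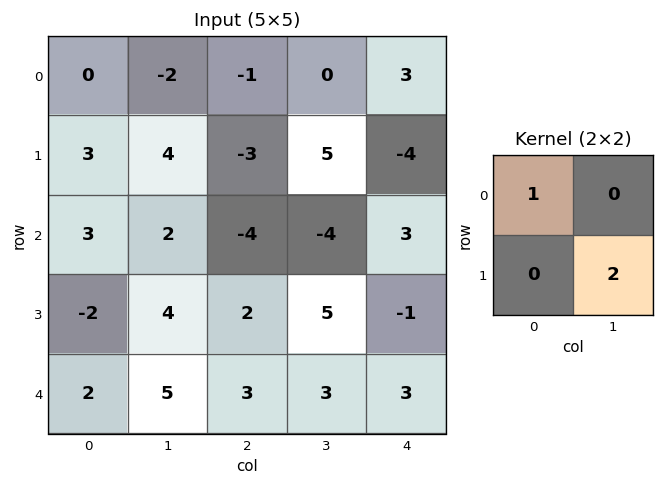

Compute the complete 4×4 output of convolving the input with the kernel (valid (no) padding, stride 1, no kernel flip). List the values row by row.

Output[0,0]: The receptive field on the input at this output position is [0 -2 / 3 4]. Elementwise product with the kernel and sum: 0·1 + 4·2.

8 -8 9 -8
7 -4 -11 11
11 6 6 -6
8 10 8 11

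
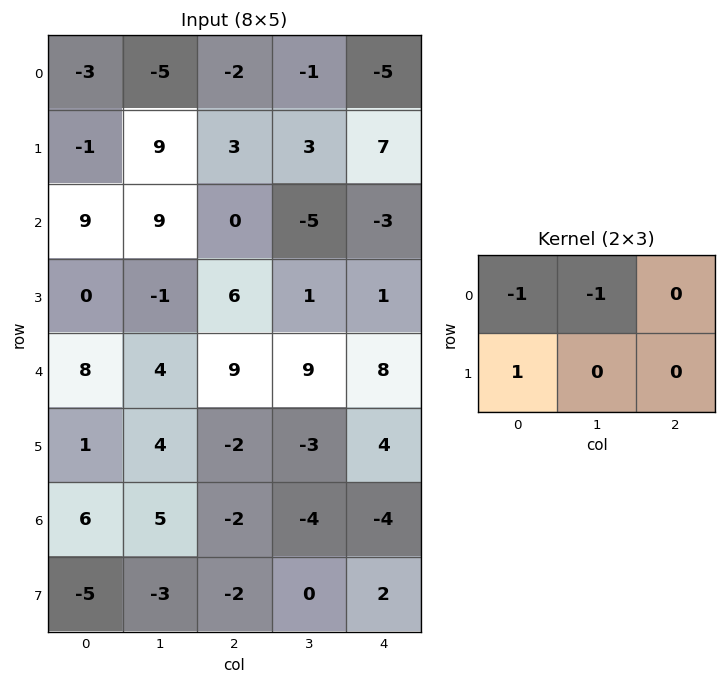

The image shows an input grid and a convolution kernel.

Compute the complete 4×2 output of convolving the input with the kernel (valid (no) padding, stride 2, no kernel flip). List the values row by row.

Output[0,0]: The receptive field on the input at this output position is [-3 -5 -2 / -1 9 3]. Elementwise product with the kernel and sum: -3·-1 + -5·-1 + -1·1.

7 6
-18 11
-11 -20
-16 4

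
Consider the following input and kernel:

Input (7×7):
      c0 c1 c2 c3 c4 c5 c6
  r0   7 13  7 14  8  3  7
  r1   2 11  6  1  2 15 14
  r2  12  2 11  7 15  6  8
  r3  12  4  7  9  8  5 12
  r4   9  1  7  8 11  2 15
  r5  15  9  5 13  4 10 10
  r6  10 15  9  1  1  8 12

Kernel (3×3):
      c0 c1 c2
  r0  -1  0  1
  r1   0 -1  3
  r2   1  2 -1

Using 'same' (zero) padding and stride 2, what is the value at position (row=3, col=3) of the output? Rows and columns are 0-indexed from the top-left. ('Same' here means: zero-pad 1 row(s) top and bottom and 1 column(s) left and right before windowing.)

The receptive field on the zero-padded input at this output position is [10 10 0 / 8 12 0 / 0 0 0]. Elementwise product with the kernel and sum: 10·-1 + 0·1 + 12·-1 + 0·3 + 0·1 + 0·2 + 0·-1.

-22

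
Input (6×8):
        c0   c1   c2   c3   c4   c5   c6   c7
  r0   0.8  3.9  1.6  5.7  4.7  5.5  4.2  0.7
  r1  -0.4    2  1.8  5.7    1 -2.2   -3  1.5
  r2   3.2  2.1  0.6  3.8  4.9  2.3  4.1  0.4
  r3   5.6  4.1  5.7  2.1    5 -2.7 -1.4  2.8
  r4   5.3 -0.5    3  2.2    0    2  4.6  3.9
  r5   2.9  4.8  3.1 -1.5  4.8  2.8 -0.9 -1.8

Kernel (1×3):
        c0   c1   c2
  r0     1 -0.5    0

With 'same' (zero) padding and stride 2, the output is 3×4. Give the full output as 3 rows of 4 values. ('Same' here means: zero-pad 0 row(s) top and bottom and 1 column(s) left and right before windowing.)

-0.4 3.1 3.35 3.4
-1.6 1.8 1.35 0.25
-2.65 -2 2.2 -0.3

Output[0,0]: The receptive field on the zero-padded input at this output position is [0 0.8 3.9]. Elementwise product with the kernel and sum: 0·1 + 0.8·-0.5.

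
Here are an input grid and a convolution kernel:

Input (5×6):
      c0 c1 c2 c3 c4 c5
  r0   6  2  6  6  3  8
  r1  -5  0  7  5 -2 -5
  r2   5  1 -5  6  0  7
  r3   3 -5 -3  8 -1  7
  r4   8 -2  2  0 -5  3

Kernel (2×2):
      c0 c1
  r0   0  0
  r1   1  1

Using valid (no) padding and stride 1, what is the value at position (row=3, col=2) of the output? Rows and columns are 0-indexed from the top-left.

2

The receptive field on the input at this output position is [-3 8 / 2 0]. Elementwise product with the kernel and sum: 2·1 + 0·1.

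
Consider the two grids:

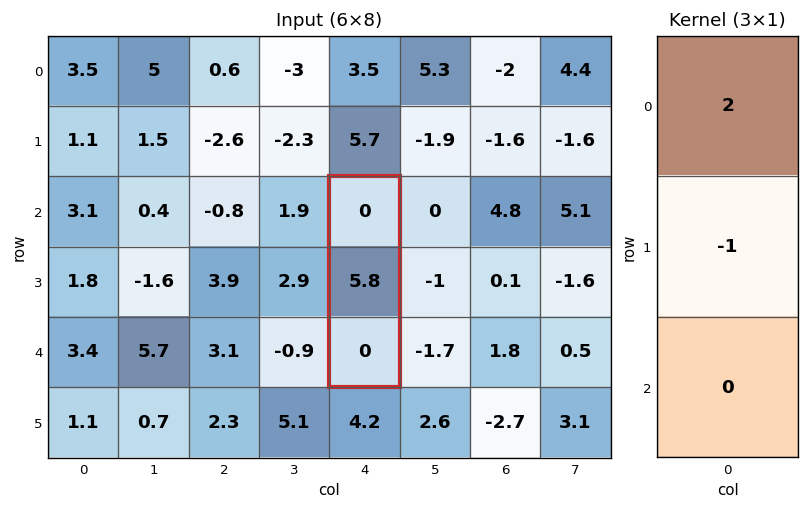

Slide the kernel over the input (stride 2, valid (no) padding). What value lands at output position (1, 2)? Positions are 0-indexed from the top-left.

The receptive field on the input at this output position is [0 / 5.8 / 0]. Elementwise product with the kernel and sum: 0·2 + 5.8·-1.

-5.8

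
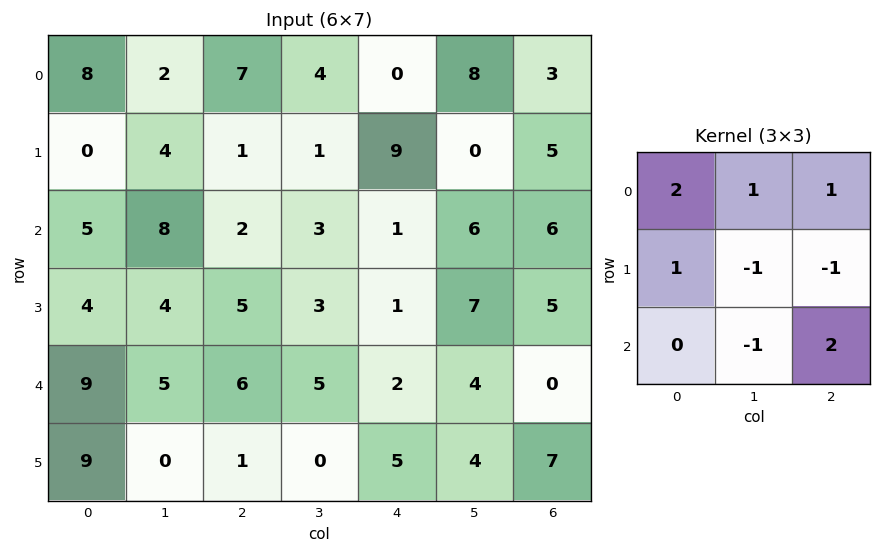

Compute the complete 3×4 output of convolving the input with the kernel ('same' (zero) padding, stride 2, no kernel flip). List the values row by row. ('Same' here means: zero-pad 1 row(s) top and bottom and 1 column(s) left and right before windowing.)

Output[0,0]: The receptive field on the zero-padded input at this output position is [0 0 0 / 0 8 2 / 0 0 4]. Elementwise product with the kernel and sum: 0·2 + 0·1 + 0·1 + 0·1 + 8·-1 + 2·-1 + 0·-1 + 4·2.
Output[0,1]: The receptive field on the zero-padded input at this output position is [0 0 0 / 2 7 4 / 4 1 1]. Elementwise product with the kernel and sum: 0·2 + 0·1 + 0·1 + 2·1 + 7·-1 + 4·-1 + 1·-1 + 1·2.

-2 -8 -13 0
-5 14 20 0
-15 9 16 16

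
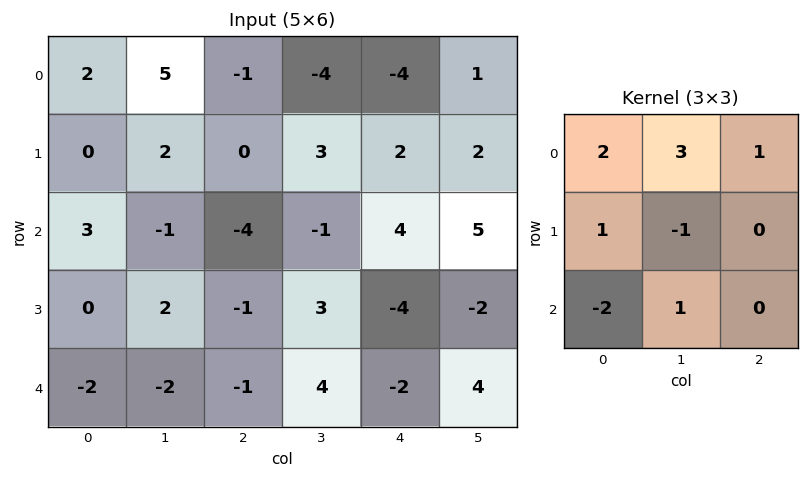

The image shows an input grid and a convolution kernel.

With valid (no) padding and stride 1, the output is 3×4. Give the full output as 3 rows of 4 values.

Output[0,0]: The receptive field on the input at this output position is [2 5 -1 / 0 2 0 / 3 -1 -4]. Elementwise product with the kernel and sum: 2·2 + 5·3 + -1·1 + 0·1 + 2·-1 + 3·-2 + -1·1.

9 3 -14 -12
12 5 13 -1
-1 -9 -5 12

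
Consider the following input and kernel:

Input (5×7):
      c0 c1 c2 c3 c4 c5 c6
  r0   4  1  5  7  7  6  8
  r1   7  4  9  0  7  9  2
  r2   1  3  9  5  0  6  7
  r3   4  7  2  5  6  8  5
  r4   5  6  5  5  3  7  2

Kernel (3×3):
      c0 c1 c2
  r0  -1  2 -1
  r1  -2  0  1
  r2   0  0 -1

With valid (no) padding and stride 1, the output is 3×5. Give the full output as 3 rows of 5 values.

Output[0,0]: The receptive field on the input at this output position is [4 1 5 / 7 4 9 / 1 3 9]. Elementwise product with the kernel and sum: 4·-1 + 1·2 + 5·-1 + 7·-2 + 9·1 + 9·-1.
Output[0,1]: The receptive field on the input at this output position is [1 5 7 / 4 9 0 / 3 9 5]. Elementwise product with the kernel and sum: 1·-1 + 5·2 + 7·-1 + 4·-2 + 0·1 + 5·-1.

-21 -11 -9 4 -22
-3 8 -40 -7 11
-15 -4 0 -20 -4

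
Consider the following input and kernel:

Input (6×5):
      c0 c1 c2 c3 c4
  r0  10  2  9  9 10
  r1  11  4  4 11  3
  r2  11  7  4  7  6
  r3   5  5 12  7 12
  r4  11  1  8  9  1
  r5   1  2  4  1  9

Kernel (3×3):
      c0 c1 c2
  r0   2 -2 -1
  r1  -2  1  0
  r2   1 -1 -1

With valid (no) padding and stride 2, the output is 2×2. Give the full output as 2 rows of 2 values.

Output[0,0]: The receptive field on the input at this output position is [10 2 9 / 11 4 4 / 11 7 4]. Elementwise product with the kernel and sum: 10·2 + 2·-2 + 9·-1 + 11·-2 + 4·1 + 11·1 + 7·-1 + 4·-1.
Output[0,1]: The receptive field on the input at this output position is [9 9 10 / 4 11 3 / 4 7 6]. Elementwise product with the kernel and sum: 9·2 + 9·-2 + 10·-1 + 4·-2 + 11·1 + 4·1 + 7·-1 + 6·-1.

-11 -16
1 -31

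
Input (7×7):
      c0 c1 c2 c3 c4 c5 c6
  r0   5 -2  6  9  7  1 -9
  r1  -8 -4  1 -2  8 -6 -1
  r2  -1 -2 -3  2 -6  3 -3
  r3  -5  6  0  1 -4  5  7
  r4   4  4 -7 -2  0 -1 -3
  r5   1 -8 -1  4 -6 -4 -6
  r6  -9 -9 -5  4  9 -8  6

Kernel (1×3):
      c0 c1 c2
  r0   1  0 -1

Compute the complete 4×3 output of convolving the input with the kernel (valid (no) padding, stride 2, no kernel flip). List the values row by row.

Output[0,0]: The receptive field on the input at this output position is [5 -2 6]. Elementwise product with the kernel and sum: 5·1 + 6·-1.
Output[0,1]: The receptive field on the input at this output position is [6 9 7]. Elementwise product with the kernel and sum: 6·1 + 7·-1.

-1 -1 16
2 3 -3
11 -7 3
-4 -14 3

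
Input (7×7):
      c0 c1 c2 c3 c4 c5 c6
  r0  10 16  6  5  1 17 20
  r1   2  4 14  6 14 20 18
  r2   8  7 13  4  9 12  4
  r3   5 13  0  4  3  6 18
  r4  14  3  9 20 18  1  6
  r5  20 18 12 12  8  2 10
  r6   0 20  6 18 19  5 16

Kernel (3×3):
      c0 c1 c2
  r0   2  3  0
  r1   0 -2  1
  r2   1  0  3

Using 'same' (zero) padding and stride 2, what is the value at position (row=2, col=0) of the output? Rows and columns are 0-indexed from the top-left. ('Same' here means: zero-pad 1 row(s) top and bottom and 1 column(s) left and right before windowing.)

44

The receptive field on the zero-padded input at this output position is [0 5 13 / 0 14 3 / 0 20 18]. Elementwise product with the kernel and sum: 0·2 + 5·3 + 14·-2 + 3·1 + 0·1 + 18·3.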